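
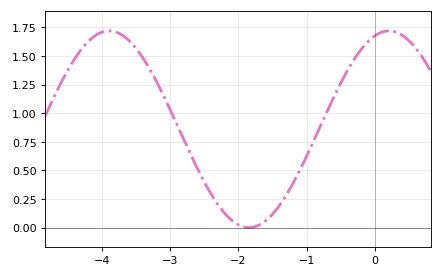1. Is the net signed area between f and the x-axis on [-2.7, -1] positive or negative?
positive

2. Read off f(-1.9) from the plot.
0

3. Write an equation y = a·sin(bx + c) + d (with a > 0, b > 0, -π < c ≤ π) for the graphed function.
y = 0.86sin(1.5x + 1.3) + 0.86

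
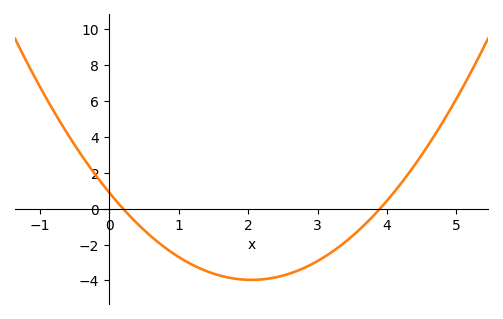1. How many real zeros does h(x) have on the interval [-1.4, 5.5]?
2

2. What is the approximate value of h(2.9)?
-3.13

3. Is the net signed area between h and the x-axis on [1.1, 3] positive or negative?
negative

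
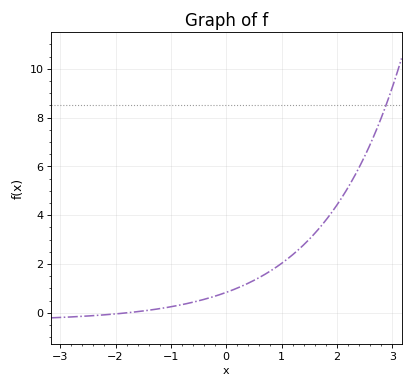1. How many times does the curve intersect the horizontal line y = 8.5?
1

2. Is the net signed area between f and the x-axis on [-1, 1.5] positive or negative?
positive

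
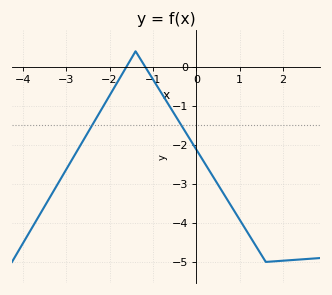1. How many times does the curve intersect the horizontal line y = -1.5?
2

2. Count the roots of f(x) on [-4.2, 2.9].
2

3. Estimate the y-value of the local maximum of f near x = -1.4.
0.4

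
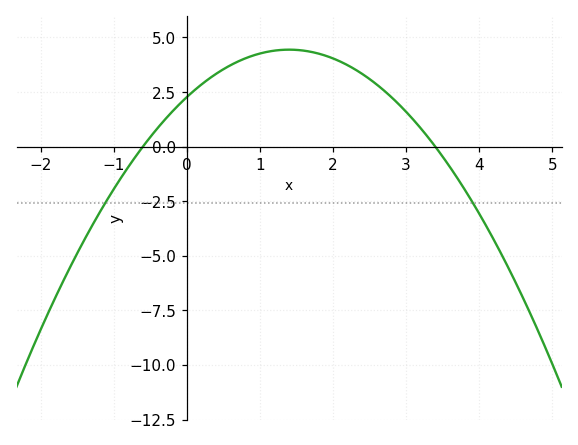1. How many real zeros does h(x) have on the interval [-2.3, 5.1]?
2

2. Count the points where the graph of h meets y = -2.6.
2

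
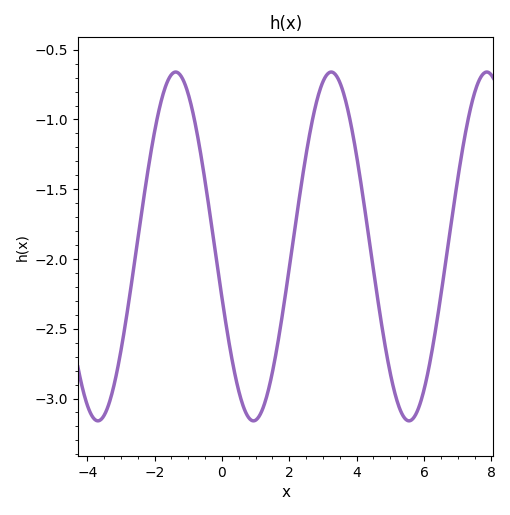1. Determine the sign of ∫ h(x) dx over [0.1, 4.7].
negative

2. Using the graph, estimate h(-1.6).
-0.718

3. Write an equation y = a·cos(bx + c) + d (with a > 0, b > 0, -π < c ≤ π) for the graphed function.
y = 1.25cos(1.36x + 1.87) - 1.91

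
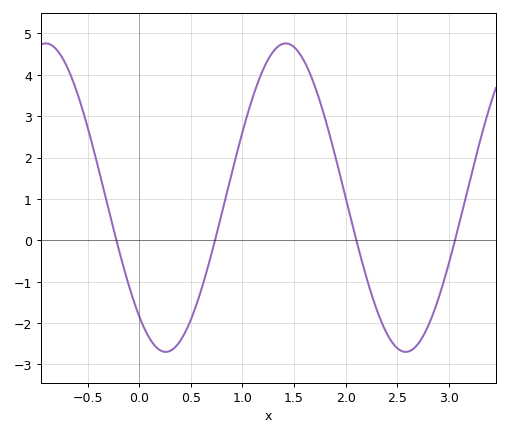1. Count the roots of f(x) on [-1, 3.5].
4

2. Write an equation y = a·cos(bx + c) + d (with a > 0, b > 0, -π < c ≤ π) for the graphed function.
y = 3.73cos(2.7x + 2.5) + 1.03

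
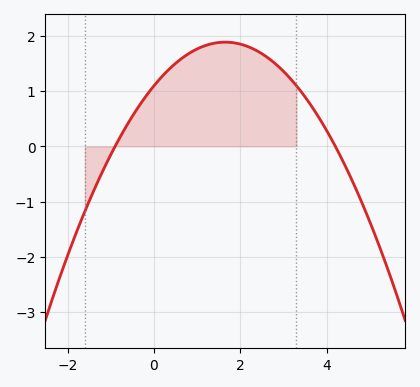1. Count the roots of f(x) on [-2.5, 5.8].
2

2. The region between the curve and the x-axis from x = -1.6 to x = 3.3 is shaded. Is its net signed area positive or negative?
positive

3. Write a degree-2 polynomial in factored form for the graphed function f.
y = -0.29(x + 0.9)(x - 4.2)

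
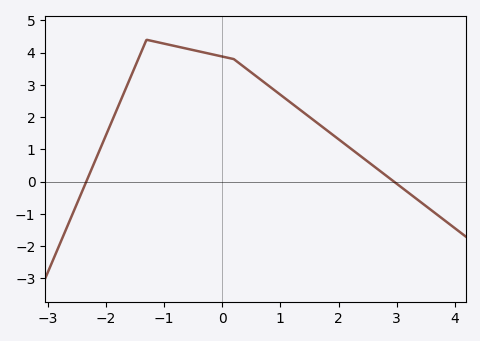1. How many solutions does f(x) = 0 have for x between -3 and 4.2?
2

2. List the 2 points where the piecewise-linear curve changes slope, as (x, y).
(-1.3, 4.4); (0.2, 3.8)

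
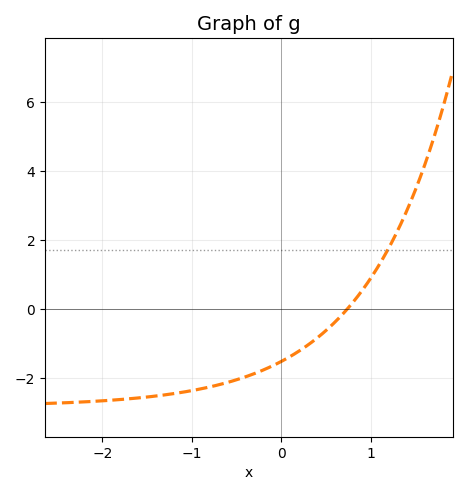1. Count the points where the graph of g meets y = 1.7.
1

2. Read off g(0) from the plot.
-1.51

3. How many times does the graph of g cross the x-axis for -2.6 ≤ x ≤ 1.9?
1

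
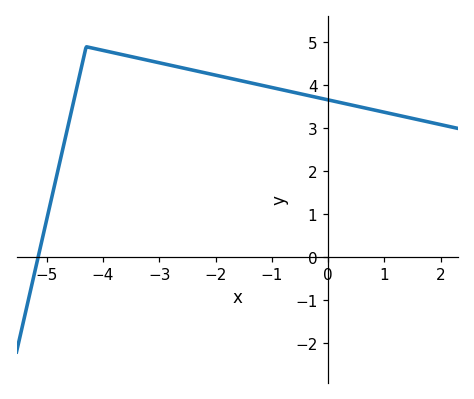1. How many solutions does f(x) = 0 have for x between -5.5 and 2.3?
1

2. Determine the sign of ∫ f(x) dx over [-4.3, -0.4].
positive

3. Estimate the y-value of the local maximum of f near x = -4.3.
4.9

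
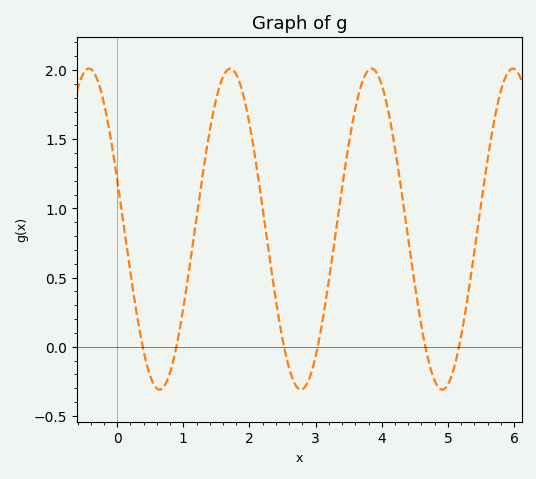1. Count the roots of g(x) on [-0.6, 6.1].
6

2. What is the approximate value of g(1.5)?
1.8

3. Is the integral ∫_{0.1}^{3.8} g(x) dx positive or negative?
positive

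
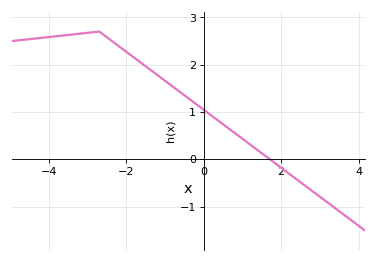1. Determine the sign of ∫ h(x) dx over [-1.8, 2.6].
positive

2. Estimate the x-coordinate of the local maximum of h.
-2.8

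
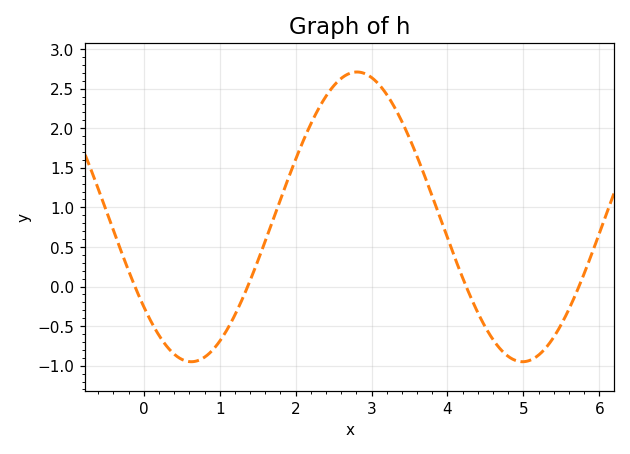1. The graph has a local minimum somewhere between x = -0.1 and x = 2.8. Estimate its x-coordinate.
0.625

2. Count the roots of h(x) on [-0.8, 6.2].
4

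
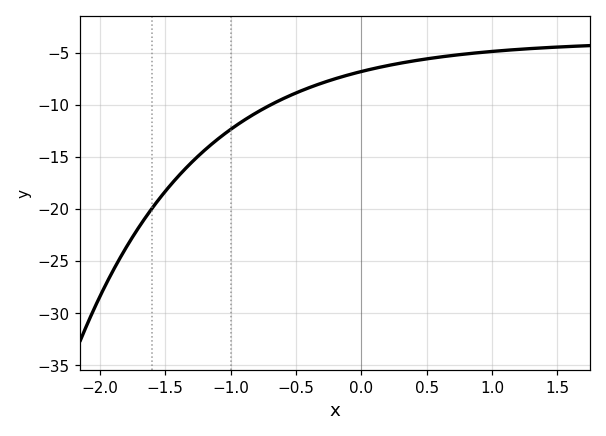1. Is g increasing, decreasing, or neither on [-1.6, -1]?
increasing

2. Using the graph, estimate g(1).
-4.85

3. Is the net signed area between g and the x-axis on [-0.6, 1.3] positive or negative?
negative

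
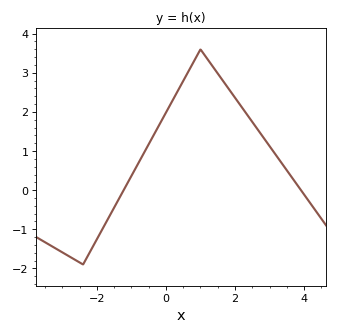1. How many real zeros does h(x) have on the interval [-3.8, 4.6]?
2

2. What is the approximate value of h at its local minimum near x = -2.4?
-1.9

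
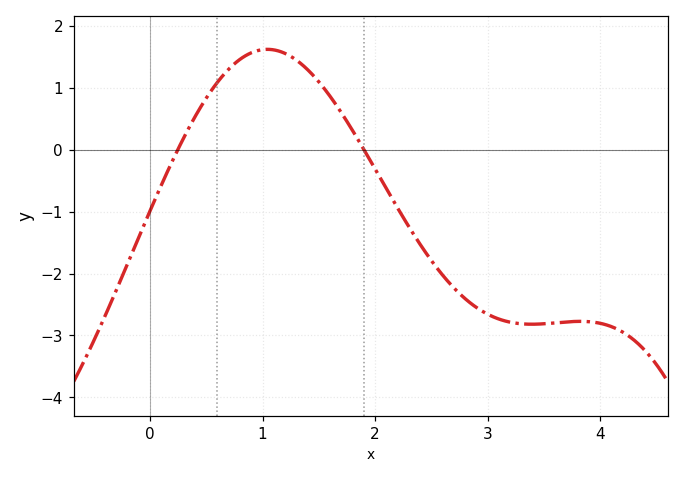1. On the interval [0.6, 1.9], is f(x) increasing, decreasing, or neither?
neither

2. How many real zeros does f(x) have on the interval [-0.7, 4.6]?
2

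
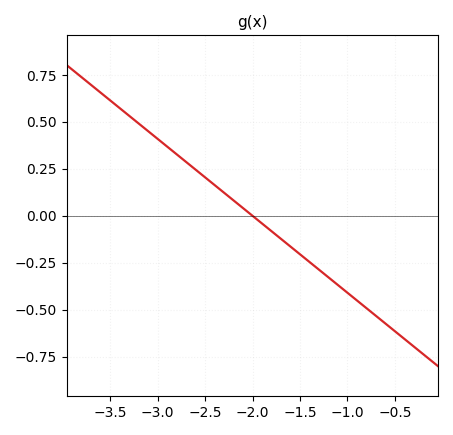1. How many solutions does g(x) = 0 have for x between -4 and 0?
1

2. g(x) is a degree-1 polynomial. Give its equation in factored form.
y = -0.41(x + 2)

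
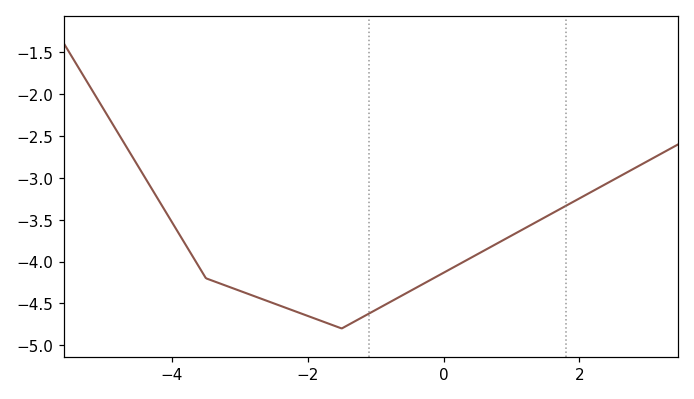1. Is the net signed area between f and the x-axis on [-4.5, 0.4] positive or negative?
negative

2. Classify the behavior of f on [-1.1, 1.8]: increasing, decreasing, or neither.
increasing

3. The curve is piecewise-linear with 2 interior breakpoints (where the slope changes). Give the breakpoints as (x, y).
(-3.5, -4.2); (-1.5, -4.8)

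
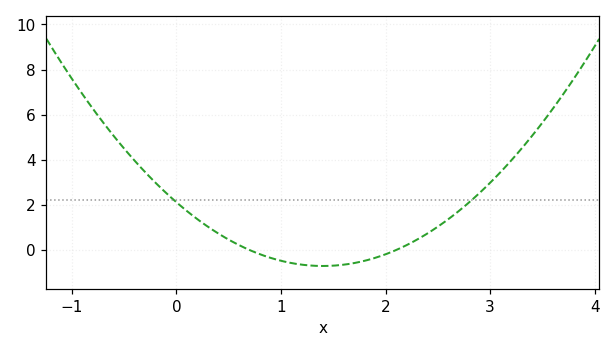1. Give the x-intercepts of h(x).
0.7, 2.1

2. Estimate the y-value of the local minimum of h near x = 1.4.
-0.8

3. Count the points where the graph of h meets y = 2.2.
2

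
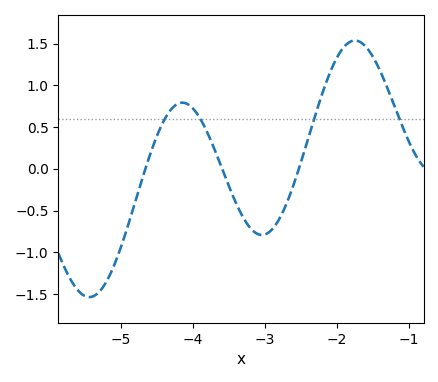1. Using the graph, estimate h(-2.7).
-0.411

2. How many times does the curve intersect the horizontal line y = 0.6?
4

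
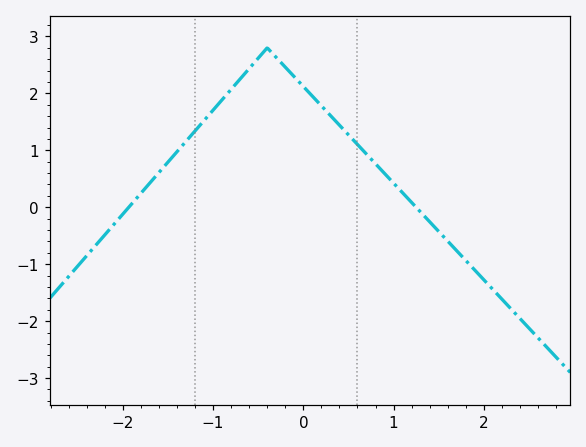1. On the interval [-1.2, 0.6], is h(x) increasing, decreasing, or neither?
neither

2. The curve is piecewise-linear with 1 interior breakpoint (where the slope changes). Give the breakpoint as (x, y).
(-0.4, 2.8)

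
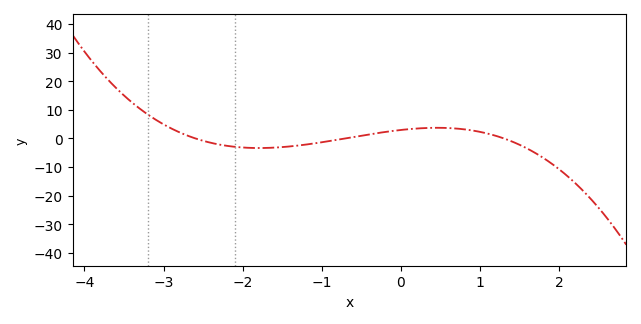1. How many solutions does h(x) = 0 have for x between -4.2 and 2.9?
3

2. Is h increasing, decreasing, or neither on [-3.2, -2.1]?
decreasing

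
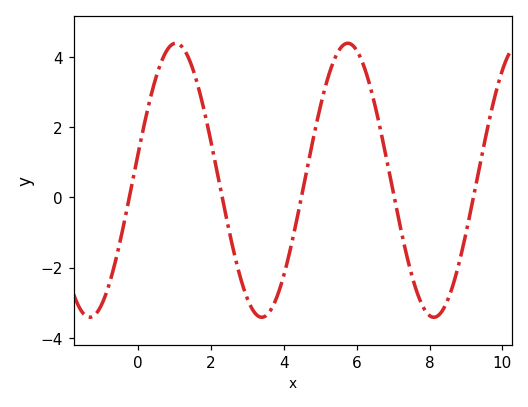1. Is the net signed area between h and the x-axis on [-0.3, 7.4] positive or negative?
positive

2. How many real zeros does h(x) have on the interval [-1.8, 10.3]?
5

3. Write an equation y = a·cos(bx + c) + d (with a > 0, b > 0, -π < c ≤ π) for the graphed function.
y = 3.9cos(1.3x - 1.4) + 0.49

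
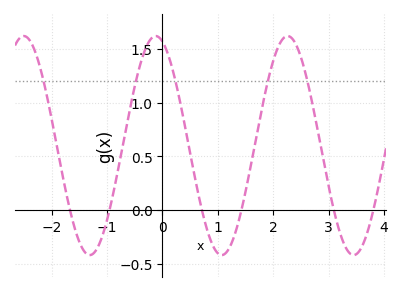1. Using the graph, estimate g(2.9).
0.476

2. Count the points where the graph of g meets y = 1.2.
5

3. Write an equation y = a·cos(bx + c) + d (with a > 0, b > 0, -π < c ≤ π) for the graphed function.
y = 1.02cos(2.64x + 0.32) + 0.6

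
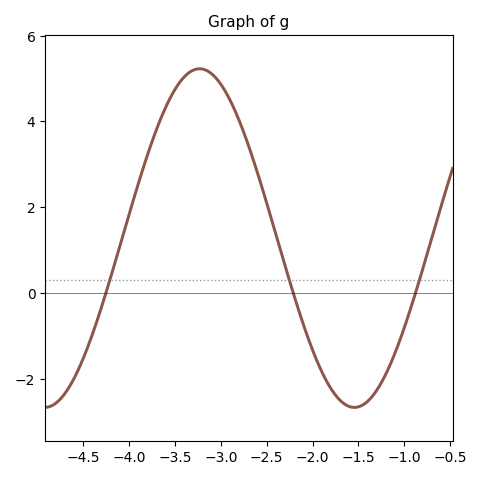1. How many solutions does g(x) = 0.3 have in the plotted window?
3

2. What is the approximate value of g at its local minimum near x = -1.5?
-2.6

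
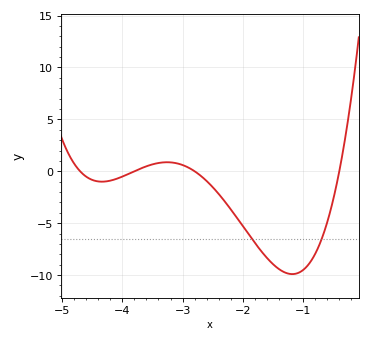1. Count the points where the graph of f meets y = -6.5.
2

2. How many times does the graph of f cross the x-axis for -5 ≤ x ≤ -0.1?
4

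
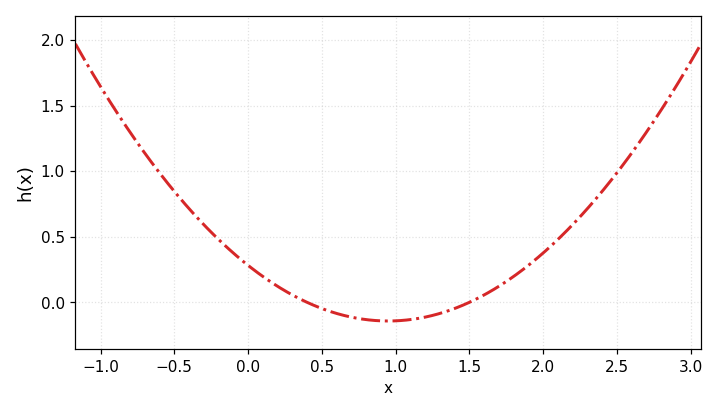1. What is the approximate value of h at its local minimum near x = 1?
-0.15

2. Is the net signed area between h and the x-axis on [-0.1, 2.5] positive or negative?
positive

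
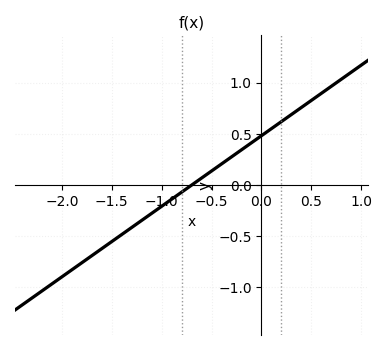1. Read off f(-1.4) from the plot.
-0.5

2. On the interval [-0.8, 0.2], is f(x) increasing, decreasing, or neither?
increasing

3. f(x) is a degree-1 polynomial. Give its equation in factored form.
y = 0.69(x + 0.7)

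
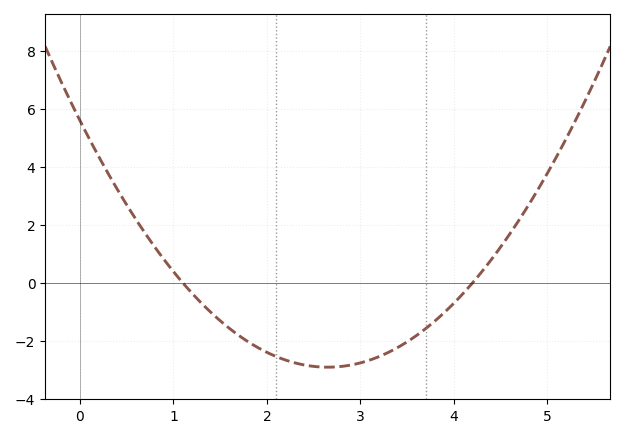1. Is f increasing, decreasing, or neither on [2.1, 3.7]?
neither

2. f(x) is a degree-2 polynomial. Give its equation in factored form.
y = 1.21(x - 1.1)(x - 4.2)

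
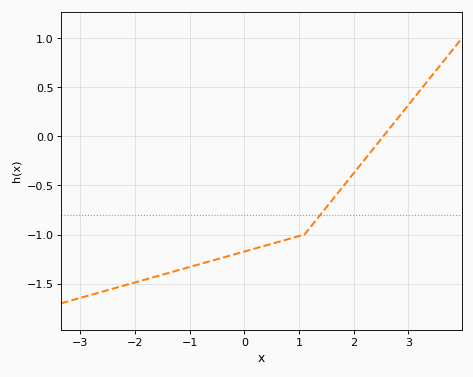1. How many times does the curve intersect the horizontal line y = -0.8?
1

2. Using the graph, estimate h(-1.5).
-1.4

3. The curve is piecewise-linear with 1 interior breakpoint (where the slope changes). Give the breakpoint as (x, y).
(1.1, -1)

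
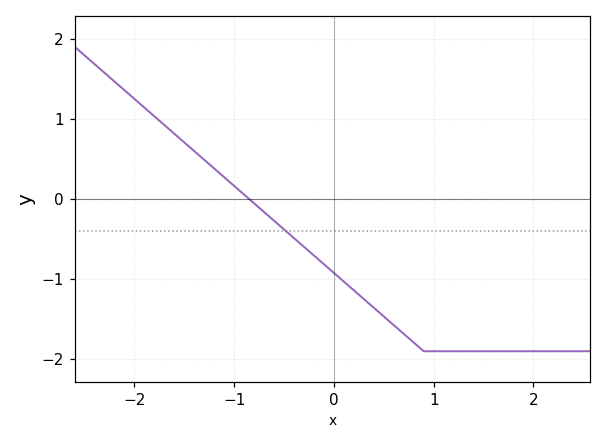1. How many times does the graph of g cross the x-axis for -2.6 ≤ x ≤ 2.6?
1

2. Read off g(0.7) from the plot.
-1.7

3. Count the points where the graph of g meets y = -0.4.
1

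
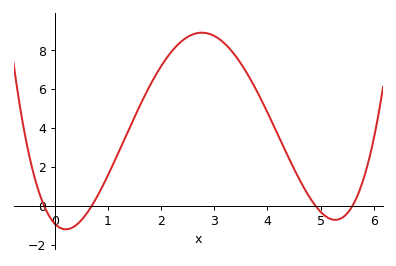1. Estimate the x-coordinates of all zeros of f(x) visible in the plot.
-0.2, 0.7, 4.9, 5.6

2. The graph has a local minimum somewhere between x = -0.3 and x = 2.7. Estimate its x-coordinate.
0.2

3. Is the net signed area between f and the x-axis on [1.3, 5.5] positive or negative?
positive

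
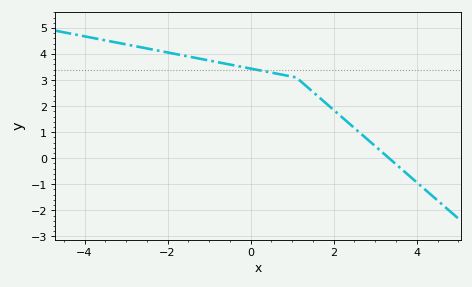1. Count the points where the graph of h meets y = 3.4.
1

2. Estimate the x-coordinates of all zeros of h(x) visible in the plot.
3.33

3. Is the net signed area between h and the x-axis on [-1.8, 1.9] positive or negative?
positive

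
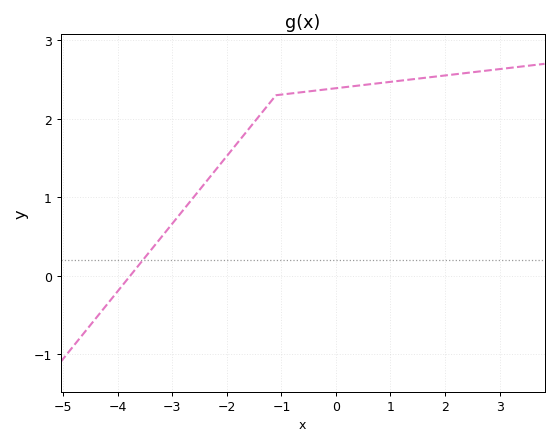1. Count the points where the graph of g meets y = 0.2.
1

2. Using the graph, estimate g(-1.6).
1.9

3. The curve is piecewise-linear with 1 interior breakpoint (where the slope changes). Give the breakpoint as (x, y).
(-1.1, 2.3)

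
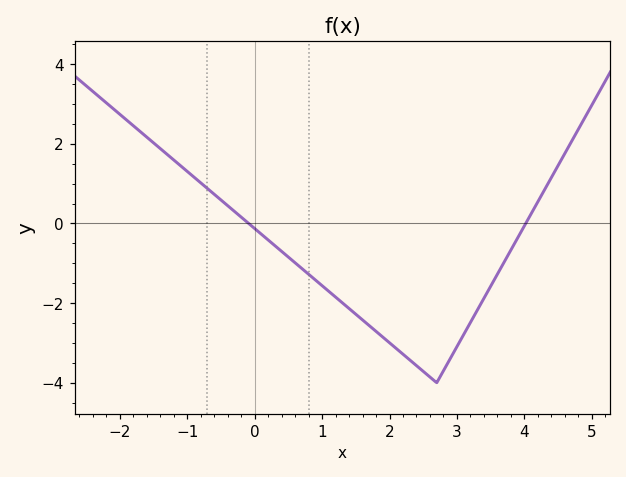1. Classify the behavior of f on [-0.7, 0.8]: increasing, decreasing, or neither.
decreasing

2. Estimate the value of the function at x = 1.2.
-1.85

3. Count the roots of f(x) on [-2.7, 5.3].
2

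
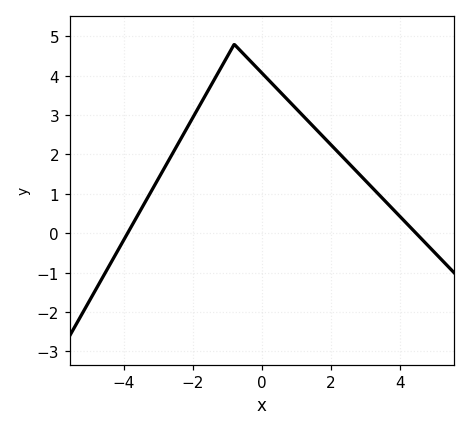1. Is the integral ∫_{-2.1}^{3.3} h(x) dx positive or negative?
positive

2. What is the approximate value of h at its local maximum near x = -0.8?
4.8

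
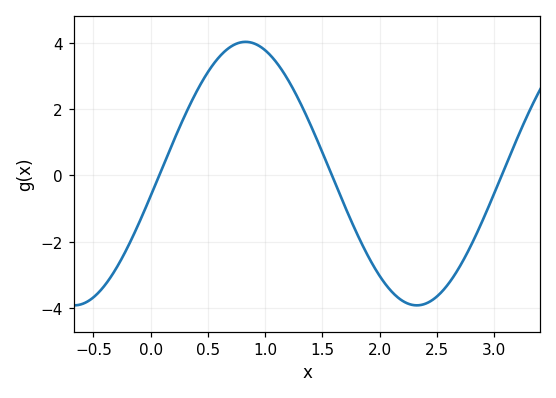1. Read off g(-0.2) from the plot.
-2.16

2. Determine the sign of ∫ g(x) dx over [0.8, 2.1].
positive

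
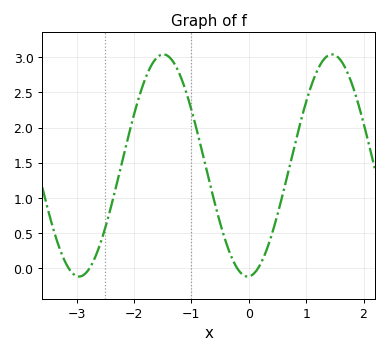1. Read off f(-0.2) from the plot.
-0.003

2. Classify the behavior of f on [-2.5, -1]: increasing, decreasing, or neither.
neither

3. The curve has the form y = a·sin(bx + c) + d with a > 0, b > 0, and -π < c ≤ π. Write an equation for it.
y = 1.58sin(2.14x - 1.53) + 1.46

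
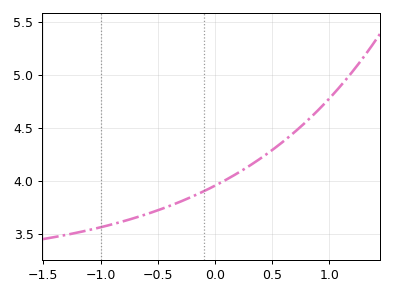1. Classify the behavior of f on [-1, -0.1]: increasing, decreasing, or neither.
increasing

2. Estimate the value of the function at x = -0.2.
3.86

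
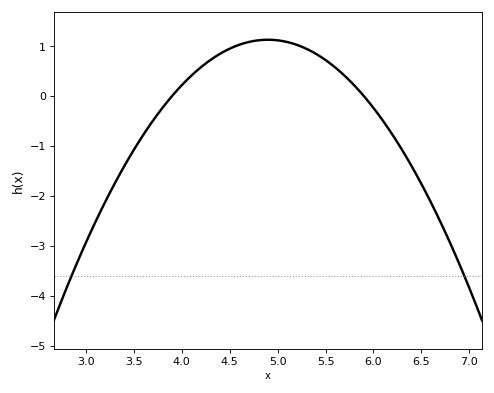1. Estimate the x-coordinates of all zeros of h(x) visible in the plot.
3.9, 5.9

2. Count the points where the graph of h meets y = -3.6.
2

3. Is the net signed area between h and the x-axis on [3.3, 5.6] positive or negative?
positive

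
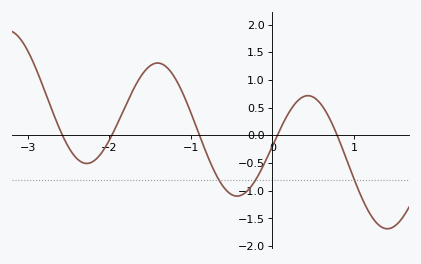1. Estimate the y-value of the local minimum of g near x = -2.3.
-0.509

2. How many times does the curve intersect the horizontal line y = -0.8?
3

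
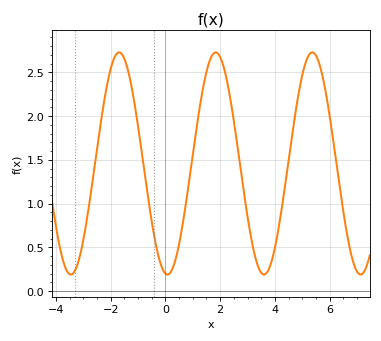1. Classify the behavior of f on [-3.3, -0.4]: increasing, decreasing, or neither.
neither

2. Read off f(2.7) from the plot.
1.51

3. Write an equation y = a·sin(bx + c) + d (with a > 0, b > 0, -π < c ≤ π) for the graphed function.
y = 1.27sin(1.78x - 1.7) + 1.46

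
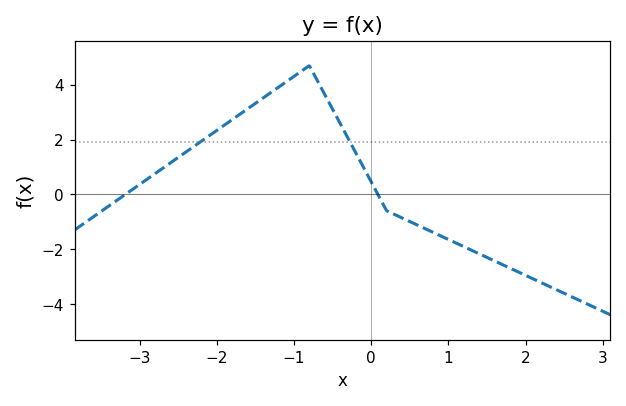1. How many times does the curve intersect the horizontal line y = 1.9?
2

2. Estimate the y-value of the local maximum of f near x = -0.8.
4.7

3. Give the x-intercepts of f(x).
-3.18, 0.087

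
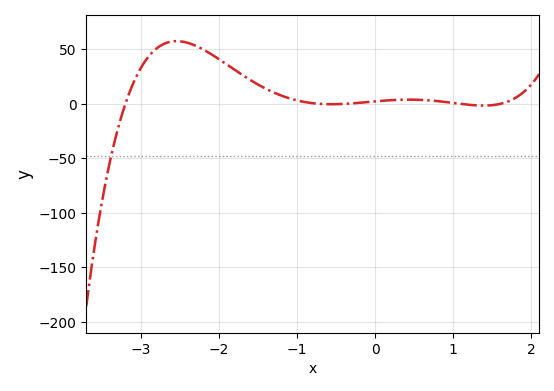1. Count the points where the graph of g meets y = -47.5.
1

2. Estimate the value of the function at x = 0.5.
3.88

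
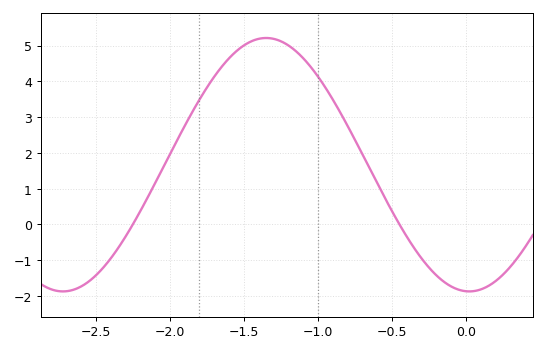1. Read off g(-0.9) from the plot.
3.49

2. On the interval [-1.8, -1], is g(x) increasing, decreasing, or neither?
neither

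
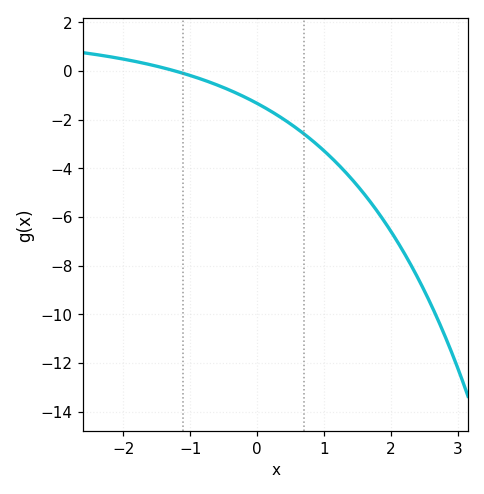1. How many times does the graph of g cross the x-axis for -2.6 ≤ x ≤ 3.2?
1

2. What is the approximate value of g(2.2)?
-7.4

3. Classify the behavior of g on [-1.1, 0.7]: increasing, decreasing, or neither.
decreasing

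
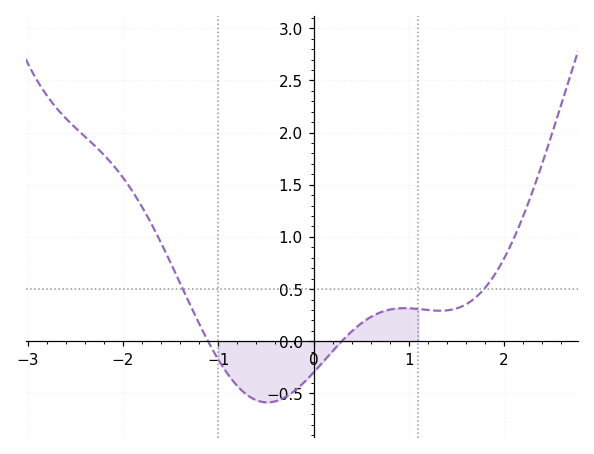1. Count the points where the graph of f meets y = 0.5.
2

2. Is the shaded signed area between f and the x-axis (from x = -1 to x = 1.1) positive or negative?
negative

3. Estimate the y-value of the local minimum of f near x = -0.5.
-0.586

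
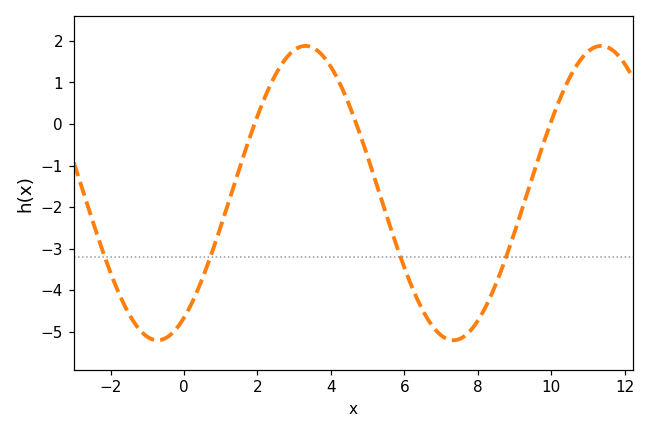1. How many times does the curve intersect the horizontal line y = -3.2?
4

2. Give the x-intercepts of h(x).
2, 4.6, 10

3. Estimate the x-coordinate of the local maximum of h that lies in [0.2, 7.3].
3.4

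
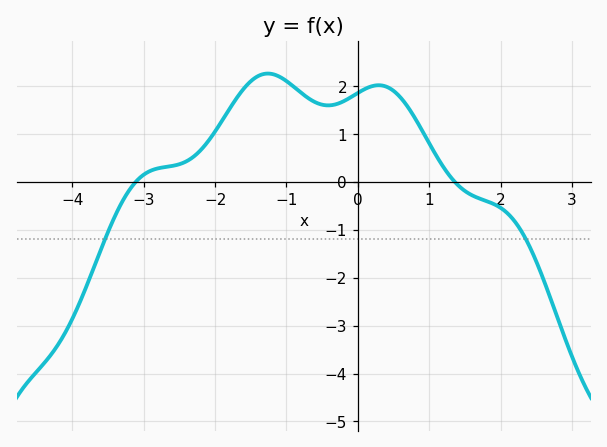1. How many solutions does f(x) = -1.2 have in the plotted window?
2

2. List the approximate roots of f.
-3.2, 1.4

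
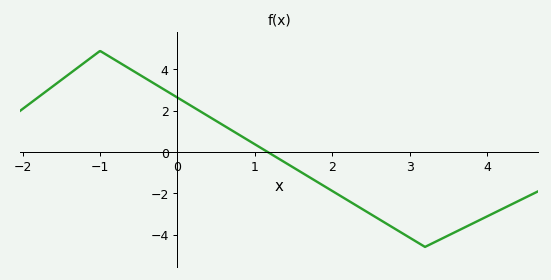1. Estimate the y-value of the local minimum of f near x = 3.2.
-4.6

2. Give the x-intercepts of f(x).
1.17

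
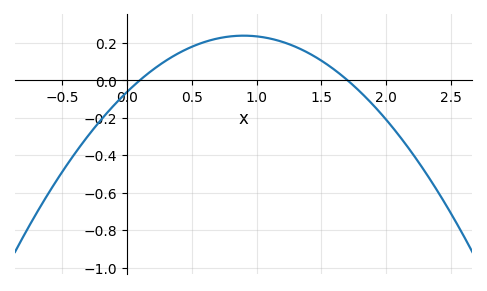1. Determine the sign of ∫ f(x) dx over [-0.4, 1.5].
positive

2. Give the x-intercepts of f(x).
0.1, 1.7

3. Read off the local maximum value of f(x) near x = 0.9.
0.24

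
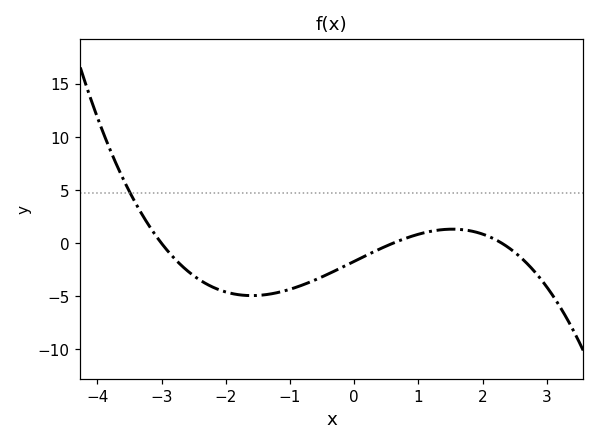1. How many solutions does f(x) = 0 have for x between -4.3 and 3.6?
3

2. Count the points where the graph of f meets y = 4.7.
1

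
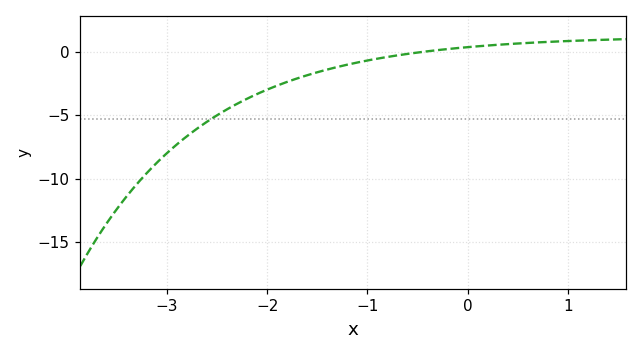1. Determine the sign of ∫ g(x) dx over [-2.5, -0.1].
negative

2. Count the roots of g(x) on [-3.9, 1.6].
1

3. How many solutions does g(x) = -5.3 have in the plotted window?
1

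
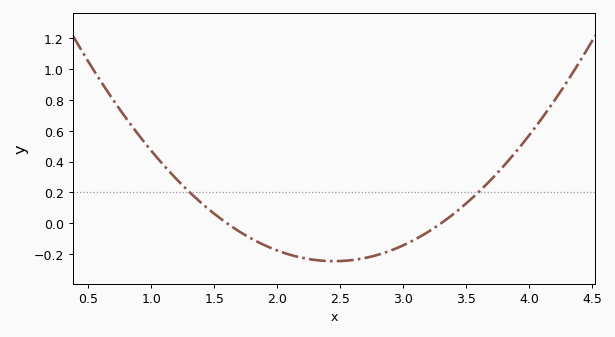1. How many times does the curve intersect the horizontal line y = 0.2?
2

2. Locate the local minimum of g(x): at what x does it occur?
2.45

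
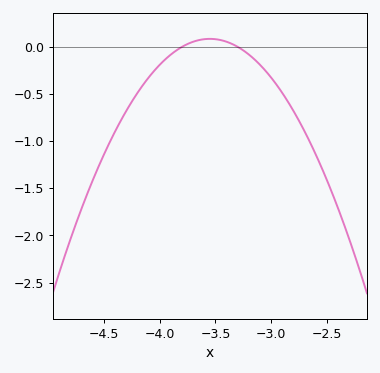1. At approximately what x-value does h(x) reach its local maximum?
-3.55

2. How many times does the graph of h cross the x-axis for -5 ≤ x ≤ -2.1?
2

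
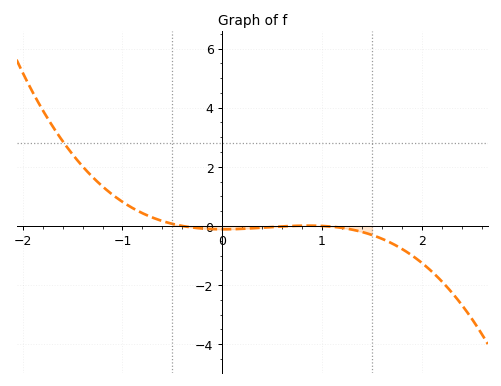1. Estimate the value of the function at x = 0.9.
0.01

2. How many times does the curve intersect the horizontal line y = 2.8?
1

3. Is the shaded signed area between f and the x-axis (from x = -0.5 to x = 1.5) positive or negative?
negative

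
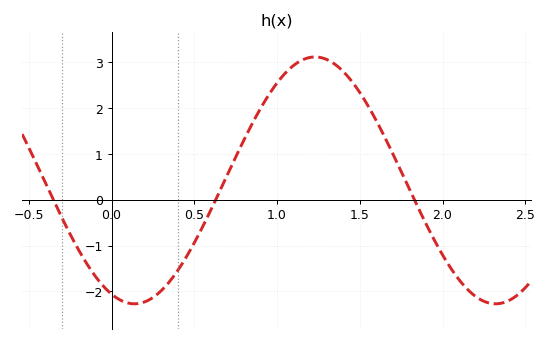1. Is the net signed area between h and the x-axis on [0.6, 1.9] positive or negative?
positive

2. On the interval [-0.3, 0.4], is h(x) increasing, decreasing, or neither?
neither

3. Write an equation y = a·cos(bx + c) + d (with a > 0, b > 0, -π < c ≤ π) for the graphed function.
y = 2.69cos(2.88x + 2.74) + 0.42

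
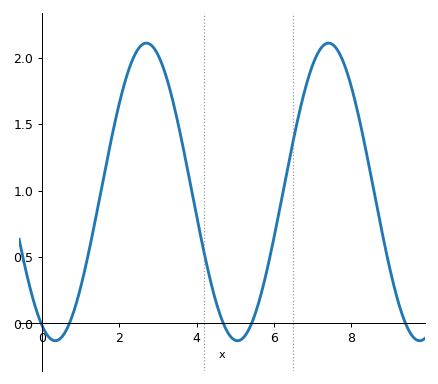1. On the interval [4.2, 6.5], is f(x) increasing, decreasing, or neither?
neither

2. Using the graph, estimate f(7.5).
2.1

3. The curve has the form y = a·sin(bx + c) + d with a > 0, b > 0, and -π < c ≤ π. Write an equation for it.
y = 1.12sin(1.33x - 2.02) + 0.99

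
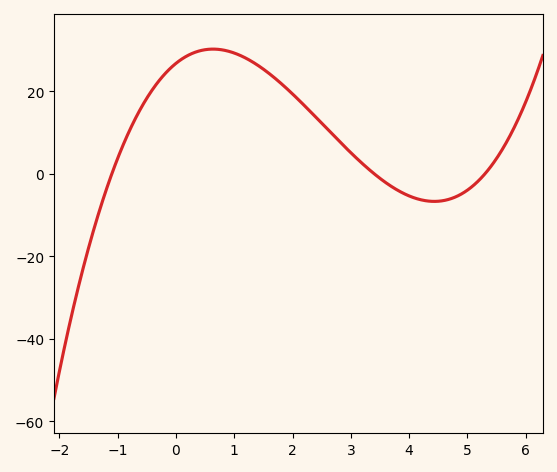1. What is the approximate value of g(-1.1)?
0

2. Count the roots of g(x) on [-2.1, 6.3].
3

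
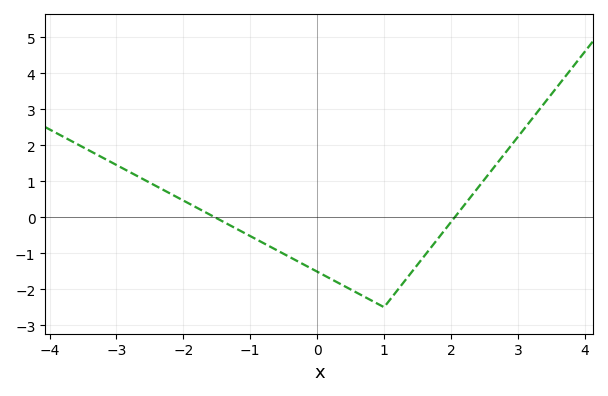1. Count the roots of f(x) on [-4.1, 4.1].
2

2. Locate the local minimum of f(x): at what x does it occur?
1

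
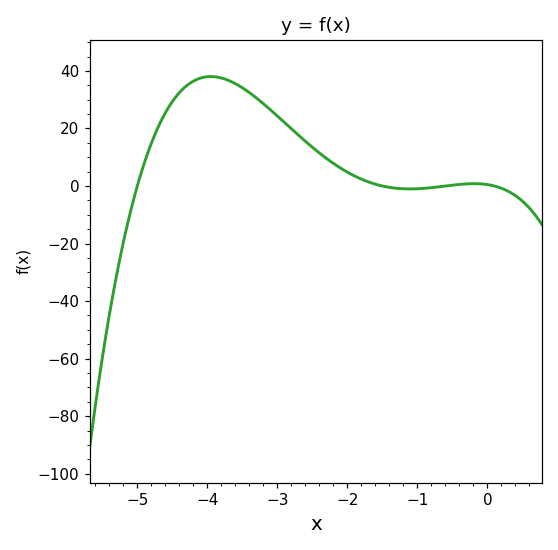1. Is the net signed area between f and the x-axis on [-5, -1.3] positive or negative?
positive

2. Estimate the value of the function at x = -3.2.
28.6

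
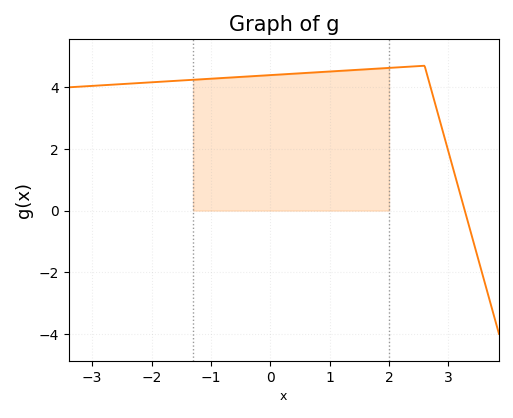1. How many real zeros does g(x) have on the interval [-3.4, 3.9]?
1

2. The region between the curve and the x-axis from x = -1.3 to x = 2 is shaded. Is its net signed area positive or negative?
positive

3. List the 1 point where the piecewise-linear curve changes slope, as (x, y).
(2.6, 4.7)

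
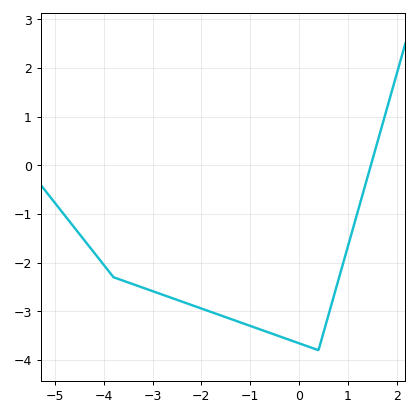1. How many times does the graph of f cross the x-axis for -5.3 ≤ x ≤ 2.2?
1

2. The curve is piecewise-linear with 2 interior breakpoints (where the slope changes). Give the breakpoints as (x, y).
(-3.8, -2.3); (0.4, -3.8)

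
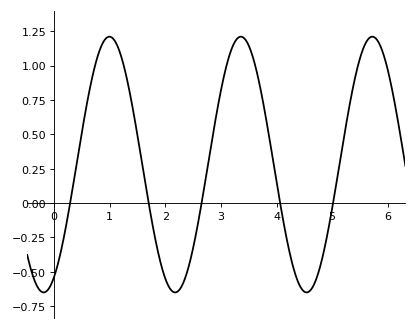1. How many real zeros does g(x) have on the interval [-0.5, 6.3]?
5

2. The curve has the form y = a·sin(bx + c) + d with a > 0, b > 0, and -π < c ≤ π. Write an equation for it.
y = 0.93sin(2.7x - 1.1) + 0.28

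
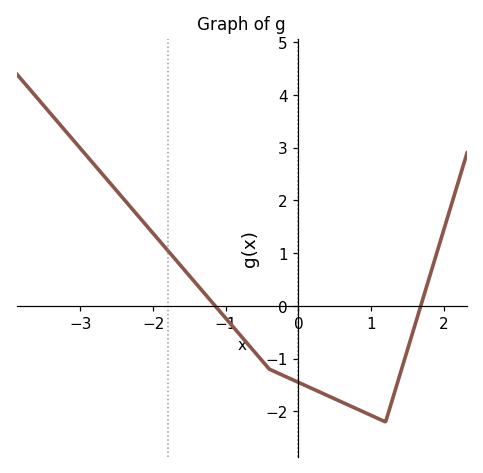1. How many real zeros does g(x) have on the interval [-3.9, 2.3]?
2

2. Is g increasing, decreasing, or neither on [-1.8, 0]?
decreasing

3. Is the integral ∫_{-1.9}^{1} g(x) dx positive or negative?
negative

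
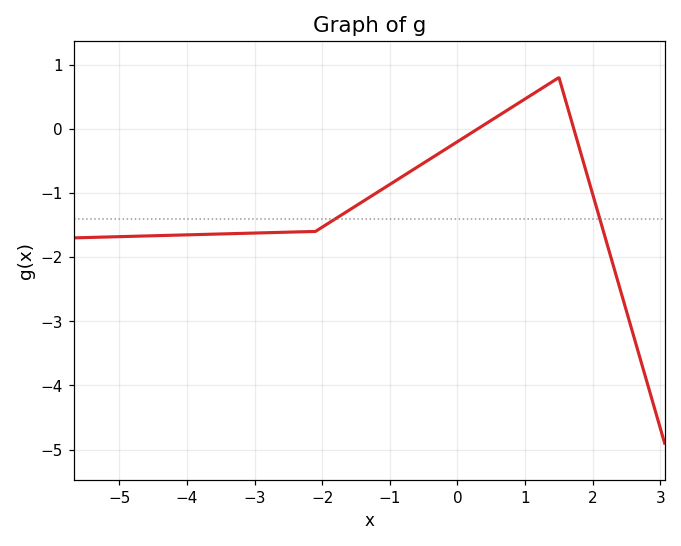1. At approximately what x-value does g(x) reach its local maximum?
1.5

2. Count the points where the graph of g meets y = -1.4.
2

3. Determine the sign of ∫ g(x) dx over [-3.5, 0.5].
negative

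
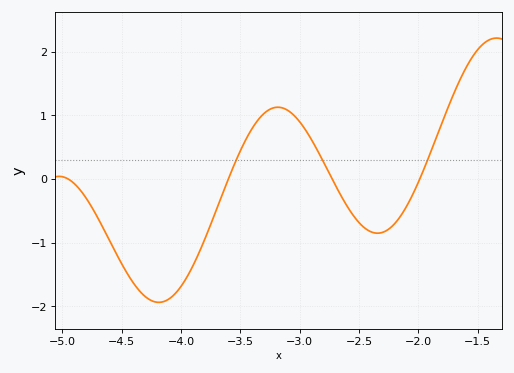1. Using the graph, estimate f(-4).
-1.69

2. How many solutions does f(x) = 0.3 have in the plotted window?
3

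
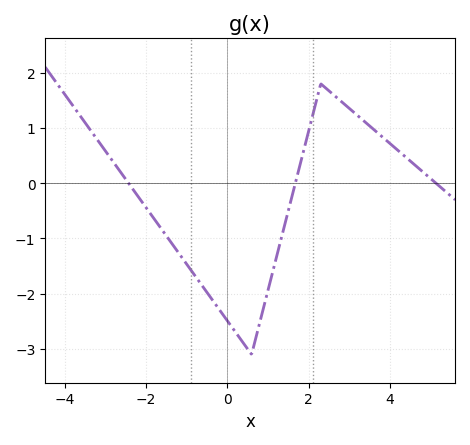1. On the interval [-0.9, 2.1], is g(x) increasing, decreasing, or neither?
neither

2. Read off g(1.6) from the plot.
-0.218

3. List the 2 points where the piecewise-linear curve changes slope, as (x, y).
(0.6, -3.1); (2.3, 1.8)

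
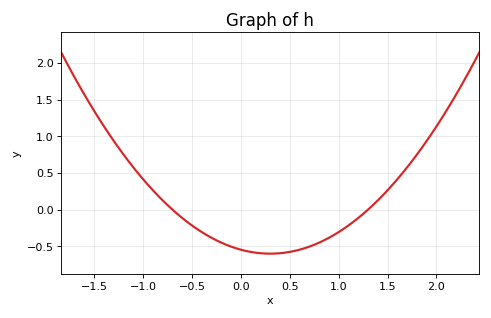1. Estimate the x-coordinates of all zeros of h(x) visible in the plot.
-0.7, 1.3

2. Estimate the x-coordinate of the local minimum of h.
0.3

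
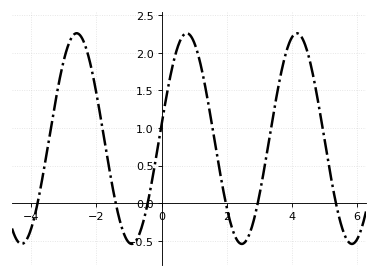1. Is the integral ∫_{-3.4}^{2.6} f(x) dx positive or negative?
positive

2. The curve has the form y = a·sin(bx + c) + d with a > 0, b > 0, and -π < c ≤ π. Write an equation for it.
y = 1.4sin(1.86x + 0.13) + 0.86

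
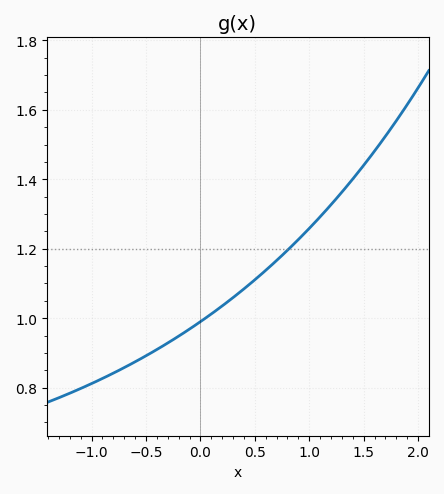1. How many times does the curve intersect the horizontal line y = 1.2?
1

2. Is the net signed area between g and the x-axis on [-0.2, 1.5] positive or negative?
positive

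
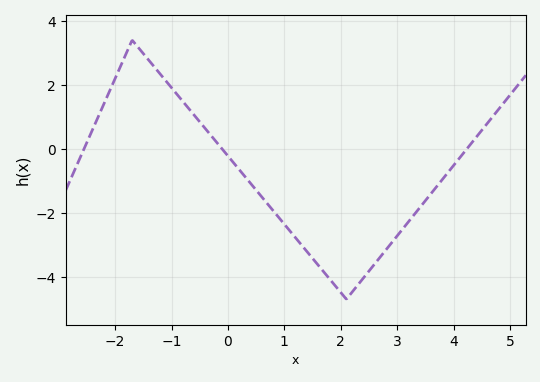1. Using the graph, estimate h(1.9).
-4.27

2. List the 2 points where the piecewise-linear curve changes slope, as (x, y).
(-1.7, 3.4); (2.1, -4.7)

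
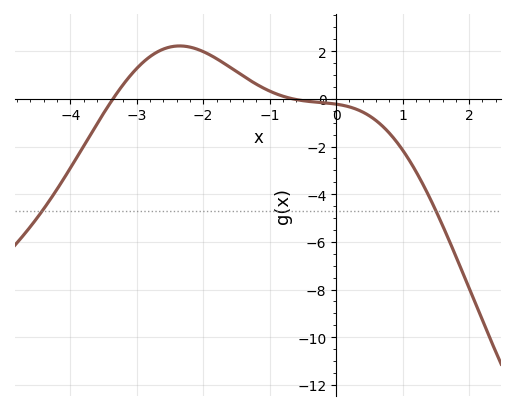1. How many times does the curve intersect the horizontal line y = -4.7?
2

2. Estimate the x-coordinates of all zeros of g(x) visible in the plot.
-3.4, -0.7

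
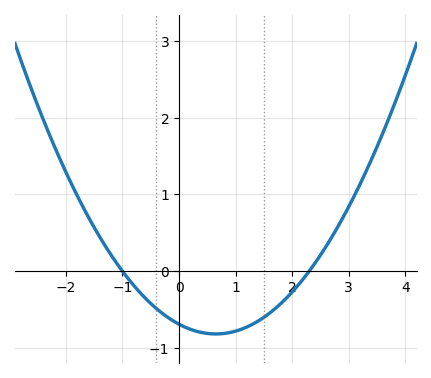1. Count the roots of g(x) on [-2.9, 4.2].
2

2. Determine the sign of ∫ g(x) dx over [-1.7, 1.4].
negative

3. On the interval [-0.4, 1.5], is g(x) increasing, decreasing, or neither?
neither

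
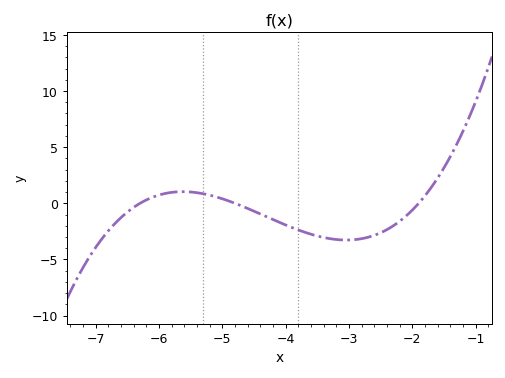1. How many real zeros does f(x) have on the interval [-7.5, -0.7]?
3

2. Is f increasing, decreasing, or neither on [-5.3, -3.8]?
decreasing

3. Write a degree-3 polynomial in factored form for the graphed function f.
y = 0.5(x + 6.3)(x + 4.8)(x + 1.9)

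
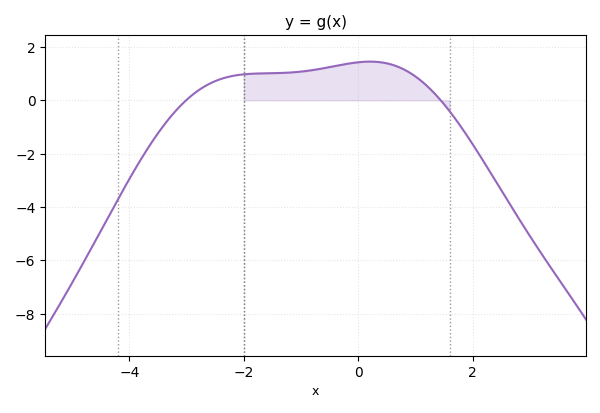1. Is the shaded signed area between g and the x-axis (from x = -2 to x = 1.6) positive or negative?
positive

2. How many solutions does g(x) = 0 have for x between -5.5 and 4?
2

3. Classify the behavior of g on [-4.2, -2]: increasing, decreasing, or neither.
increasing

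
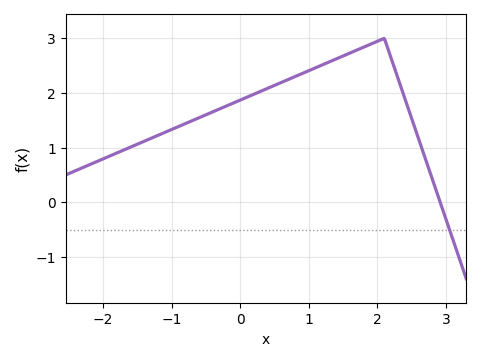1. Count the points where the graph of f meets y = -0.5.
1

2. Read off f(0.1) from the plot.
1.9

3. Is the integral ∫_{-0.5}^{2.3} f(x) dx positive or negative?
positive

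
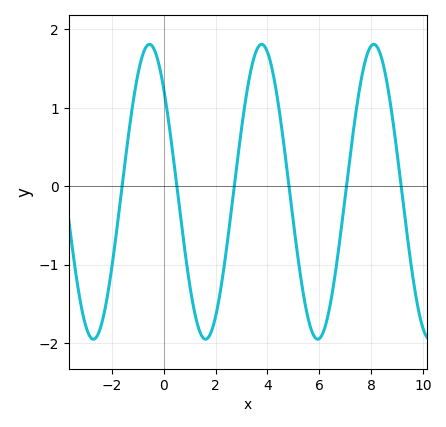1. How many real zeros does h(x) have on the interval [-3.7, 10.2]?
6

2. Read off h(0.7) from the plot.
-0.541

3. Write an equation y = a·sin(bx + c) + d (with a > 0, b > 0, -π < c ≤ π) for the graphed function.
y = 1.88sin(1.45x + 2.38) - 0.07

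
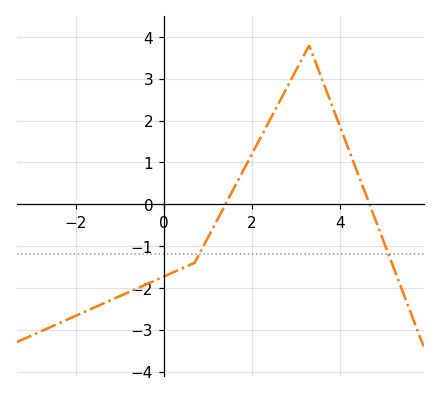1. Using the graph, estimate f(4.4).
0.751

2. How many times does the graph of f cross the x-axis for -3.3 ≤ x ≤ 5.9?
2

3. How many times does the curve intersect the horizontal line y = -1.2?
2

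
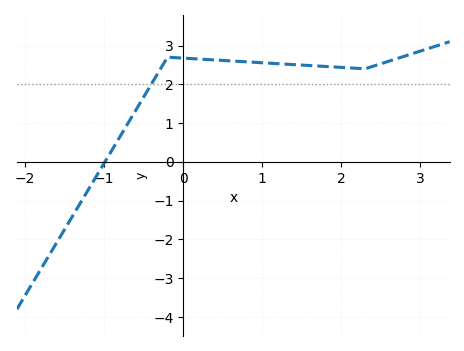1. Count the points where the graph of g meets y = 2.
1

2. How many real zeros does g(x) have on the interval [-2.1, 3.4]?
1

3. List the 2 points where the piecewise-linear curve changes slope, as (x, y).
(-0.2, 2.7); (2.3, 2.4)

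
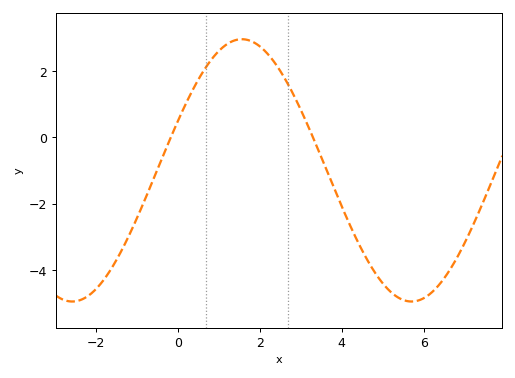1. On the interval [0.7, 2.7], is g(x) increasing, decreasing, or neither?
neither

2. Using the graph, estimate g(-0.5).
-1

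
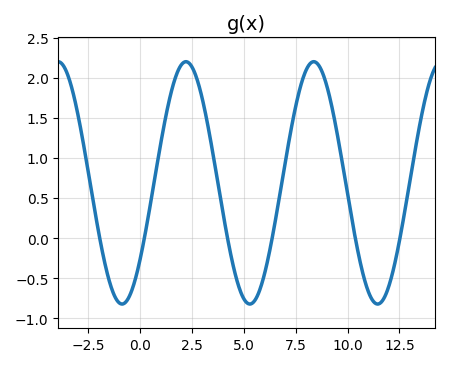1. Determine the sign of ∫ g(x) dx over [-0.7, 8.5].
positive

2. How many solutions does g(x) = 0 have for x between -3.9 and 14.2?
6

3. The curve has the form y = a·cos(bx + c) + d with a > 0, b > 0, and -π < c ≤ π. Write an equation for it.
y = 1.51cos(1x - 2.3) + 0.69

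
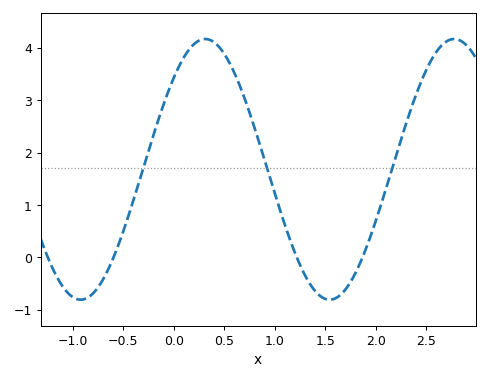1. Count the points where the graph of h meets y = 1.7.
3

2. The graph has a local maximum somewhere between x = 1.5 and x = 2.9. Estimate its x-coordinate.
2.77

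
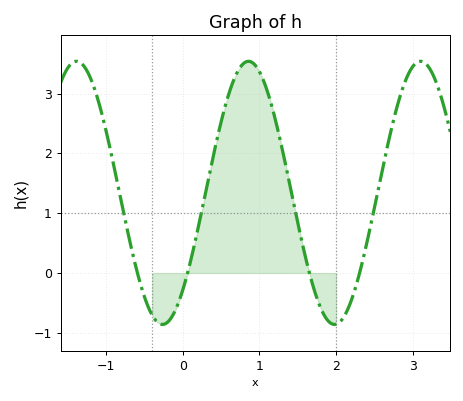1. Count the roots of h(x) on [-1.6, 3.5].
4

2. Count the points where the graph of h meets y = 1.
4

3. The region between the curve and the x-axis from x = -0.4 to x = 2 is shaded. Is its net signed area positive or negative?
positive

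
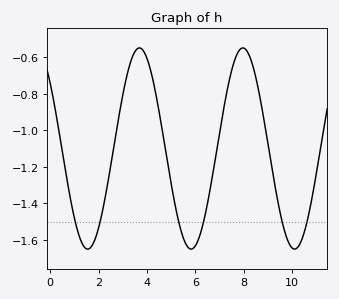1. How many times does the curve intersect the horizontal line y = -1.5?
6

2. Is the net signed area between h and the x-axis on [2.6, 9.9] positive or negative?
negative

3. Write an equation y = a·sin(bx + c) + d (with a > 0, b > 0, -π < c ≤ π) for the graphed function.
y = 0.55sin(1.5x + 2.4) - 1.1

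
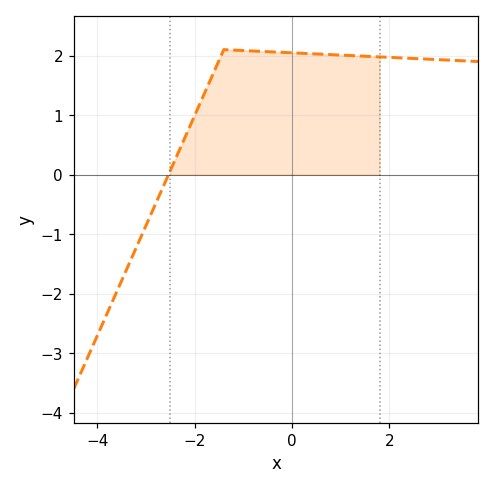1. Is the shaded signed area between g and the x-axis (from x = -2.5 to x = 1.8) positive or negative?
positive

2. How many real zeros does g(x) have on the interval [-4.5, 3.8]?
1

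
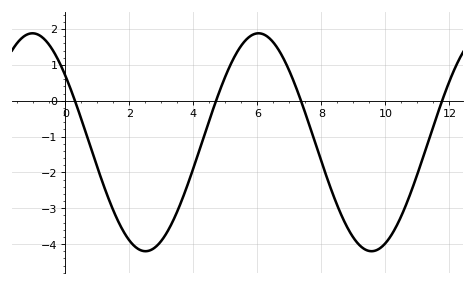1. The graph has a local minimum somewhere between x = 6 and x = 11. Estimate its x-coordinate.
9.57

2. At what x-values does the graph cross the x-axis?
0.301, 4.71, 7.36, 11.8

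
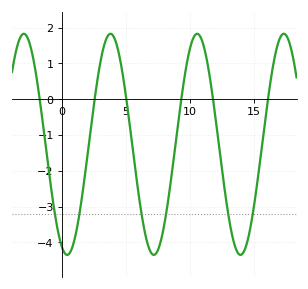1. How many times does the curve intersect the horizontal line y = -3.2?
6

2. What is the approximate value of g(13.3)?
-3.8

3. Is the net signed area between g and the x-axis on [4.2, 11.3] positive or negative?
negative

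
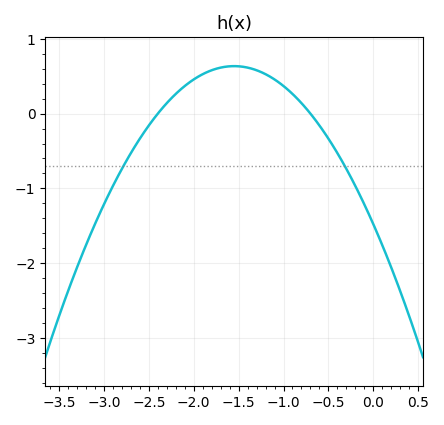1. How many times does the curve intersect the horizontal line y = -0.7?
2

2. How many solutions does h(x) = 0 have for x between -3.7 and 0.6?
2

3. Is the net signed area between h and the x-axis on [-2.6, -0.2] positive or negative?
positive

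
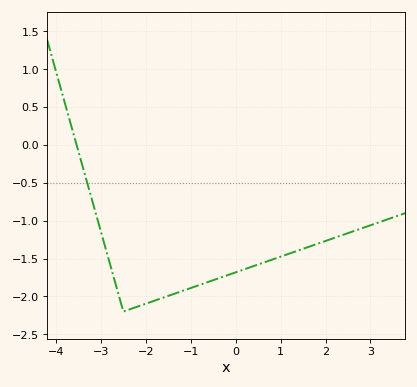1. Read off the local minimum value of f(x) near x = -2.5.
-2.2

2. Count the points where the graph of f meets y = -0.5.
1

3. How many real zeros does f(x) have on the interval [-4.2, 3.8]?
1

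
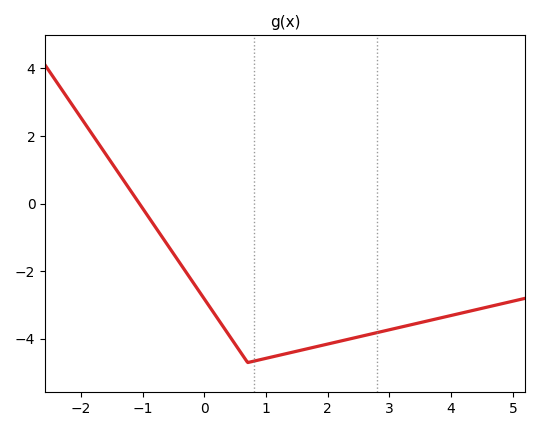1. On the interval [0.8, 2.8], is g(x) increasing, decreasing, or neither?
increasing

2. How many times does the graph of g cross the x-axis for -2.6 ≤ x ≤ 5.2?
1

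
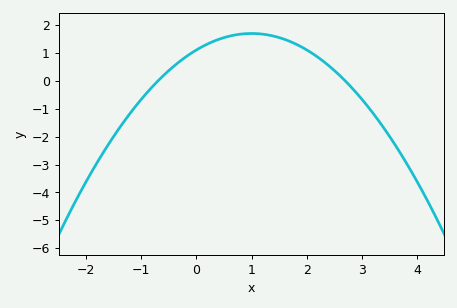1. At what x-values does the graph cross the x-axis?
-0.7, 2.7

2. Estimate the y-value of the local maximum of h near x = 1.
1.71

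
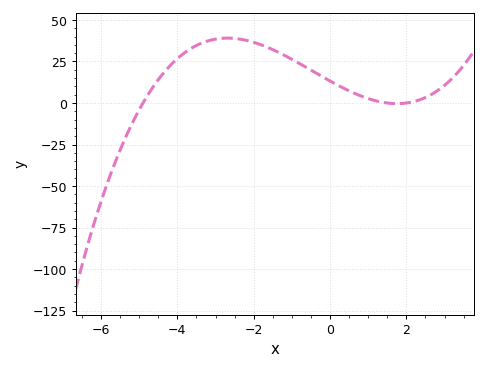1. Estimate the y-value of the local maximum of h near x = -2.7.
39.1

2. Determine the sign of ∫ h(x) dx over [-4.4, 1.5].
positive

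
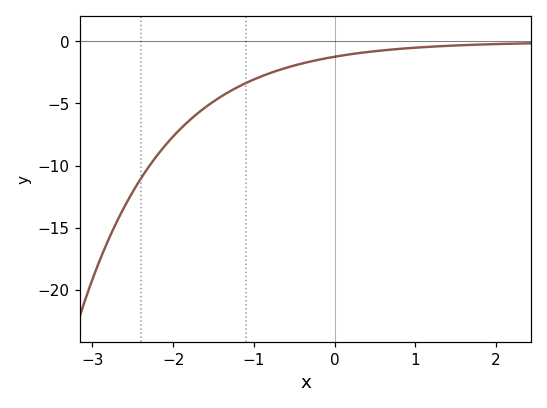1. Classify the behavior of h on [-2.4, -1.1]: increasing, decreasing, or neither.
increasing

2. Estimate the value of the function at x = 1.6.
-0.308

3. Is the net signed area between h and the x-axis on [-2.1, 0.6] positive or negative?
negative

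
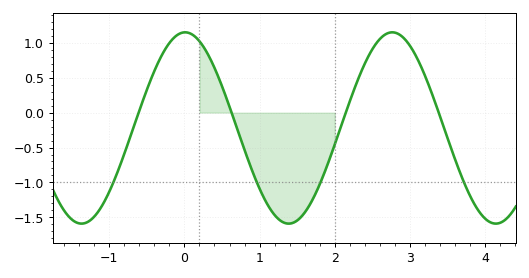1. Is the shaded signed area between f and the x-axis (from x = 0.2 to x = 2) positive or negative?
negative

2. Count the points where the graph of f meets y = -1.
4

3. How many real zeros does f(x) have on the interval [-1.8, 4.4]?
4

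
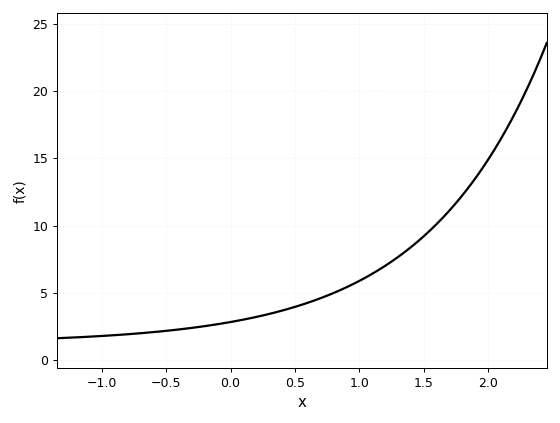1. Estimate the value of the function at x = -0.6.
2.09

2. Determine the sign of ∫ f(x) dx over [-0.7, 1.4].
positive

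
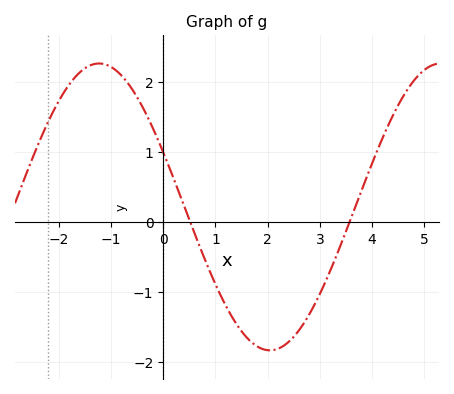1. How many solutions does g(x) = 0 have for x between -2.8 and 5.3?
2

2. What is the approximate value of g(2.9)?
-1.2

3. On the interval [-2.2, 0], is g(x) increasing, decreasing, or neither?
neither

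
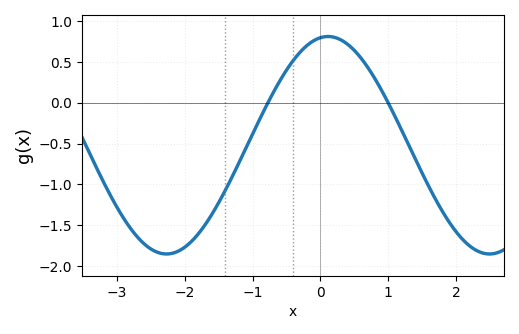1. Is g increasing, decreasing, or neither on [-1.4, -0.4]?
increasing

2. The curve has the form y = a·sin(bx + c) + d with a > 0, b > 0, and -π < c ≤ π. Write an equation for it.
y = 1.33sin(1.3x + 1.4) - 0.52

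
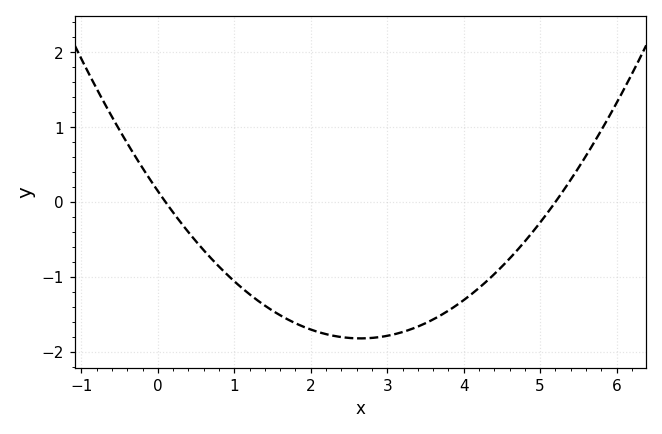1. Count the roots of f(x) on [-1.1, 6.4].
2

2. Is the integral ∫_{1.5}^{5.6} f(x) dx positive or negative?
negative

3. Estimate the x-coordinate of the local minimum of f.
2.65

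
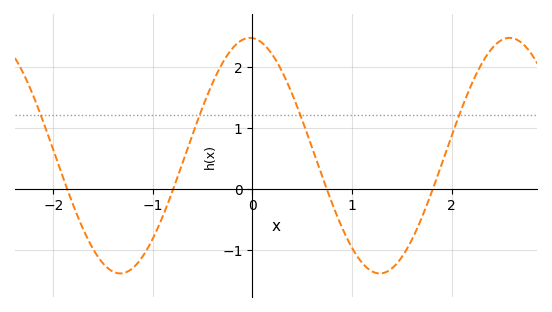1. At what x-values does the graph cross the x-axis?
-1.86, -0.794, 0.745, 1.81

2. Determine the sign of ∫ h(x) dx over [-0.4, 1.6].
positive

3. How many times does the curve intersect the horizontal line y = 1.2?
4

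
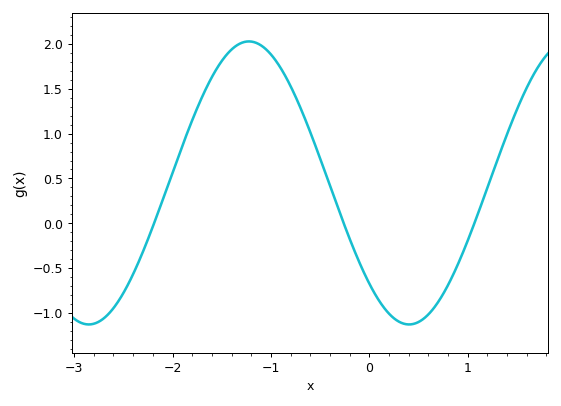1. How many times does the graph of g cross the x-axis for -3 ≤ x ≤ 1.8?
3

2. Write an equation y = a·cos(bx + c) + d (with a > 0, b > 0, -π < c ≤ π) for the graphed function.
y = 1.58cos(1.93x + 2.36) + 0.45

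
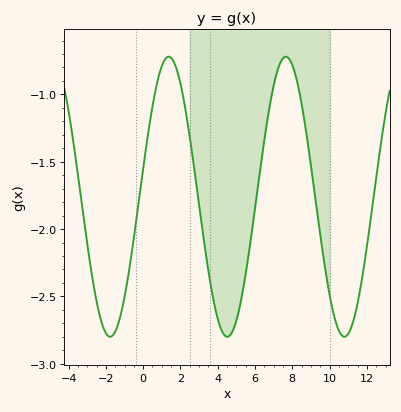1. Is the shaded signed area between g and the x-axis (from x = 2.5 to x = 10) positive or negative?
negative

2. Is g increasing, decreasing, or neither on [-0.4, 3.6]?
neither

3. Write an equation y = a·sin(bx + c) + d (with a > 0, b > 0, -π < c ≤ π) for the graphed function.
y = 1.04sin(1x + 0.2) - 1.76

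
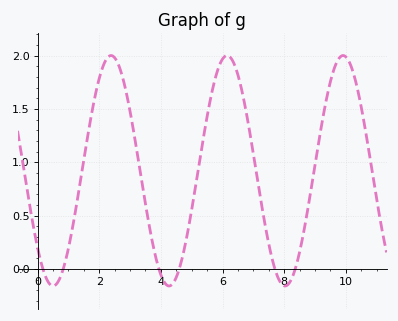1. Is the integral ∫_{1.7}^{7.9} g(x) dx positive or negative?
positive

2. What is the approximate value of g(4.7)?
0.1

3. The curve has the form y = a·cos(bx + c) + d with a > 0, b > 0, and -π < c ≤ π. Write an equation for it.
y = 1.08cos(1.7x + 2.3) + 0.92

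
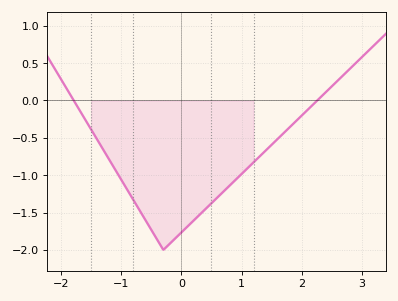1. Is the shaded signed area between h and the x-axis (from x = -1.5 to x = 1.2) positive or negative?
negative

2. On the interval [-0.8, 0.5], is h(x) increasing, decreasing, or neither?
neither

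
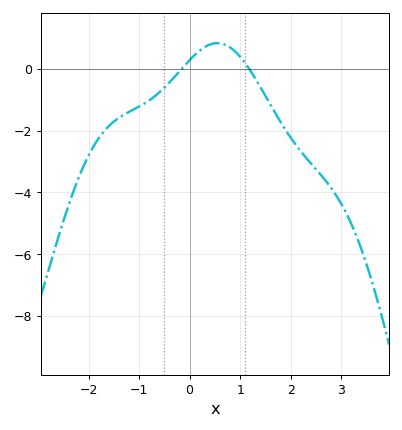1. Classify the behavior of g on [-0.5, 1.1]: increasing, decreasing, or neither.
neither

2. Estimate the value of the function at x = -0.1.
0.2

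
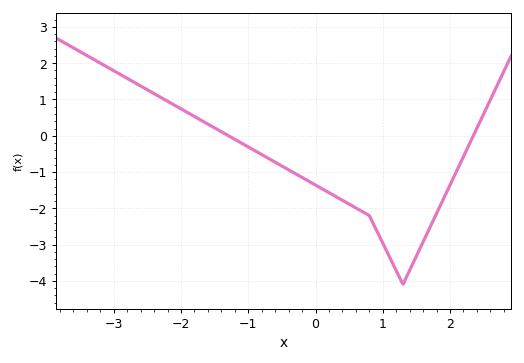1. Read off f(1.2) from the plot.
-3.7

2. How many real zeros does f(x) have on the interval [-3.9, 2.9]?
2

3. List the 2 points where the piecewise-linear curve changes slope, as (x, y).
(0.8, -2.2); (1.3, -4.1)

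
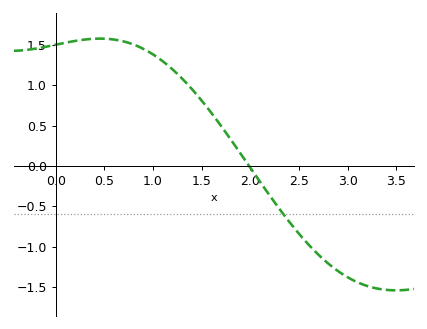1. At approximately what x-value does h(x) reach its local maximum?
0.5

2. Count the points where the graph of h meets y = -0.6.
1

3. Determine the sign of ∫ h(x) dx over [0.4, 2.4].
positive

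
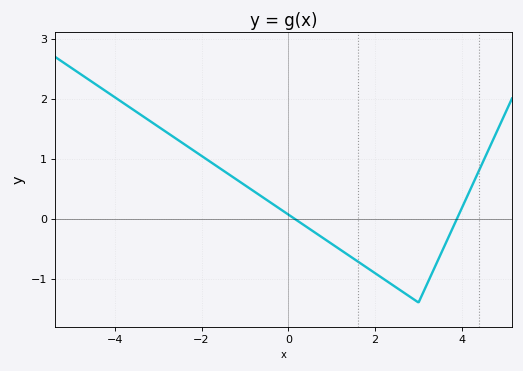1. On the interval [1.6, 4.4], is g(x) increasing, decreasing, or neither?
neither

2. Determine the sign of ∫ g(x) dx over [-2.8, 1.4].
positive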